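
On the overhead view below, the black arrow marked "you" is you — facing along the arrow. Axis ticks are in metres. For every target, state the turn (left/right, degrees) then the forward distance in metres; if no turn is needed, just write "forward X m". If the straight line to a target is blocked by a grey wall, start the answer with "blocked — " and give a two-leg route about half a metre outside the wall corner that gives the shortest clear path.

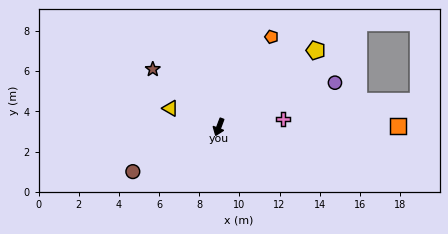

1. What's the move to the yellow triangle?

turn right 90°, forward 2.6 m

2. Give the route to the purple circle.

turn left 132°, forward 6.2 m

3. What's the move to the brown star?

turn right 110°, forward 4.4 m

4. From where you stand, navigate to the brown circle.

turn right 42°, forward 4.8 m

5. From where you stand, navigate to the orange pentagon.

turn left 170°, forward 5.2 m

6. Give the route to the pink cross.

turn left 118°, forward 3.2 m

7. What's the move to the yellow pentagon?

turn left 149°, forward 6.1 m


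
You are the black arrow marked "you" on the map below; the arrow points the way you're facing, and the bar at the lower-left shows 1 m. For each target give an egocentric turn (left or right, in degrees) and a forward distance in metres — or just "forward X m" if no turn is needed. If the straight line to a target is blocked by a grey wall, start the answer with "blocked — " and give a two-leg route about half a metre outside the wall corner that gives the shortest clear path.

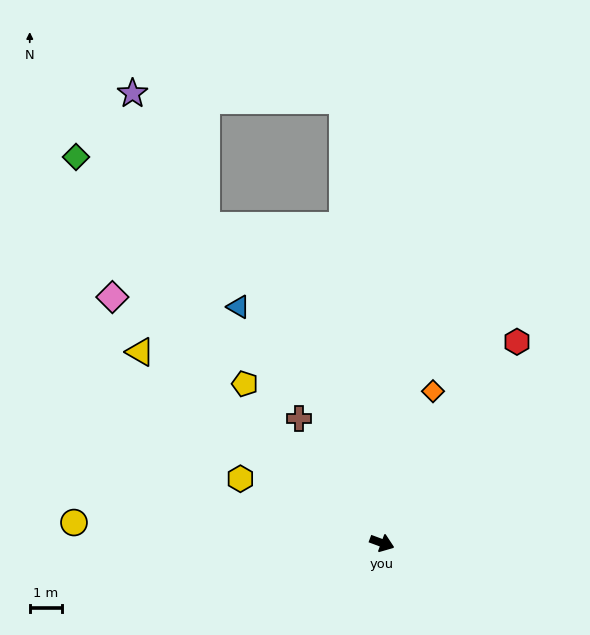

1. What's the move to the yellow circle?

turn right 163°, forward 9.6 m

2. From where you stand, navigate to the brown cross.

turn left 144°, forward 4.6 m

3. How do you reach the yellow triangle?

turn left 162°, forward 9.6 m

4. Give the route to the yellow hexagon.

turn left 176°, forward 4.8 m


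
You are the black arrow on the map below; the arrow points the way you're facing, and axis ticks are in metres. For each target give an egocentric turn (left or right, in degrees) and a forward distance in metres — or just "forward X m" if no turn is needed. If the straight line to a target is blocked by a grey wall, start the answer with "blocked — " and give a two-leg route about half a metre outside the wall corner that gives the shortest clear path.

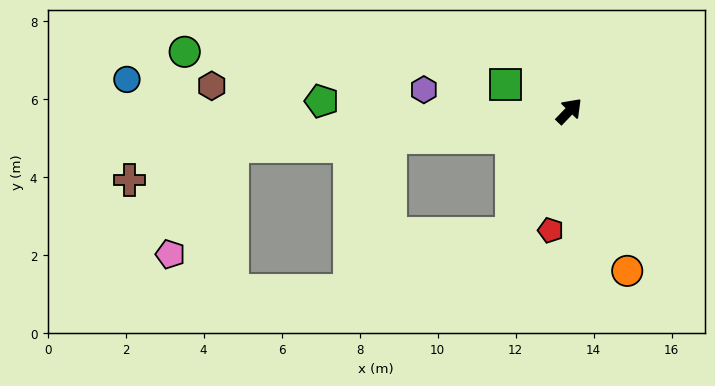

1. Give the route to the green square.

turn left 111°, forward 1.8 m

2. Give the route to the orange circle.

turn right 116°, forward 4.4 m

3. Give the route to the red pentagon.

turn right 145°, forward 3.1 m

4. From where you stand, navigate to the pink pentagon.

blocked — turn left 140°, forward 8.7 m, then turn left 54°, forward 3.2 m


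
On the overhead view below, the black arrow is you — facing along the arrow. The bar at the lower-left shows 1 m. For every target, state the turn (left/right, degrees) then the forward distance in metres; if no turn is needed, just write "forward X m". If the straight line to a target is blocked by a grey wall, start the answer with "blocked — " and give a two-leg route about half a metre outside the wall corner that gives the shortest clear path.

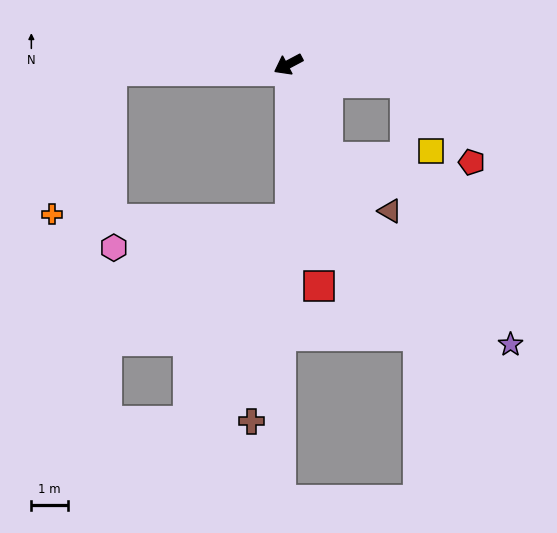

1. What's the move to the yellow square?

blocked — turn left 143°, forward 3.2 m, then turn right 61°, forward 2.0 m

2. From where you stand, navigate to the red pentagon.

blocked — turn left 143°, forward 3.2 m, then turn right 41°, forward 2.8 m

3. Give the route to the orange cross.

blocked — turn right 26°, forward 4.8 m, then turn left 66°, forward 4.2 m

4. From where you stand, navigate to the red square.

turn left 70°, forward 6.1 m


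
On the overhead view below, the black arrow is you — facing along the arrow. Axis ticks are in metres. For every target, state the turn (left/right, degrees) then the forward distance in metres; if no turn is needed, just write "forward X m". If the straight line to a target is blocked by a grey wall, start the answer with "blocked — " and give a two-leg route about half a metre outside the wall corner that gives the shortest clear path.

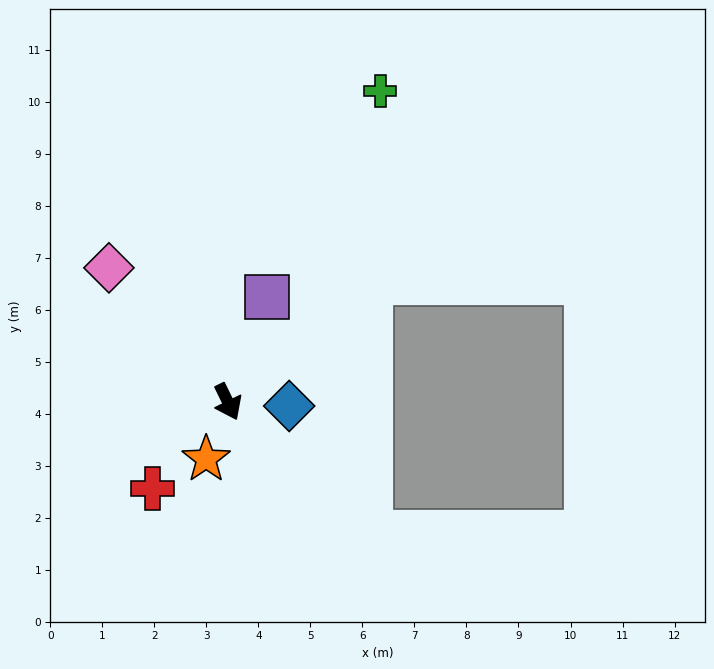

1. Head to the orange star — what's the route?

turn right 47°, forward 1.2 m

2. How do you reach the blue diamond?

turn left 60°, forward 1.2 m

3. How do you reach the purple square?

turn left 133°, forward 2.1 m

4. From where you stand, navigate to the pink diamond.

turn right 164°, forward 3.4 m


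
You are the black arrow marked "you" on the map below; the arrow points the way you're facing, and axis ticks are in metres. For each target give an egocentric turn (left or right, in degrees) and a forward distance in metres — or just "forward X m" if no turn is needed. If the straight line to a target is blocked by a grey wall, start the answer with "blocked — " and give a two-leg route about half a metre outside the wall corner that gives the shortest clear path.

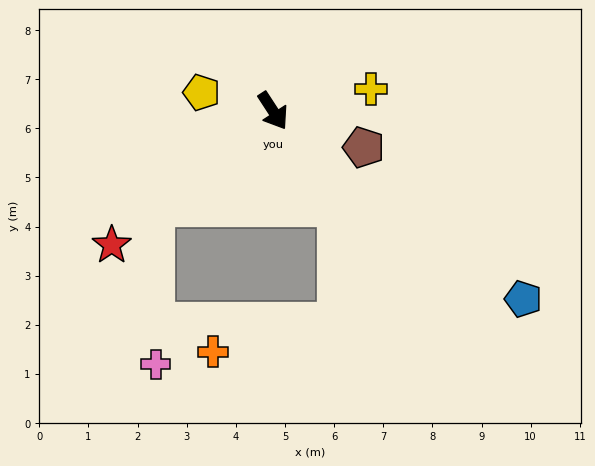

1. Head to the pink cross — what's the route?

blocked — turn right 85°, forward 3.1 m, then turn left 53°, forward 3.2 m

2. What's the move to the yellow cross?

turn left 70°, forward 2.0 m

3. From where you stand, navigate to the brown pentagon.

turn left 35°, forward 2.0 m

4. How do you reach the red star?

turn right 83°, forward 4.3 m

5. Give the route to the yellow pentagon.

turn right 138°, forward 1.5 m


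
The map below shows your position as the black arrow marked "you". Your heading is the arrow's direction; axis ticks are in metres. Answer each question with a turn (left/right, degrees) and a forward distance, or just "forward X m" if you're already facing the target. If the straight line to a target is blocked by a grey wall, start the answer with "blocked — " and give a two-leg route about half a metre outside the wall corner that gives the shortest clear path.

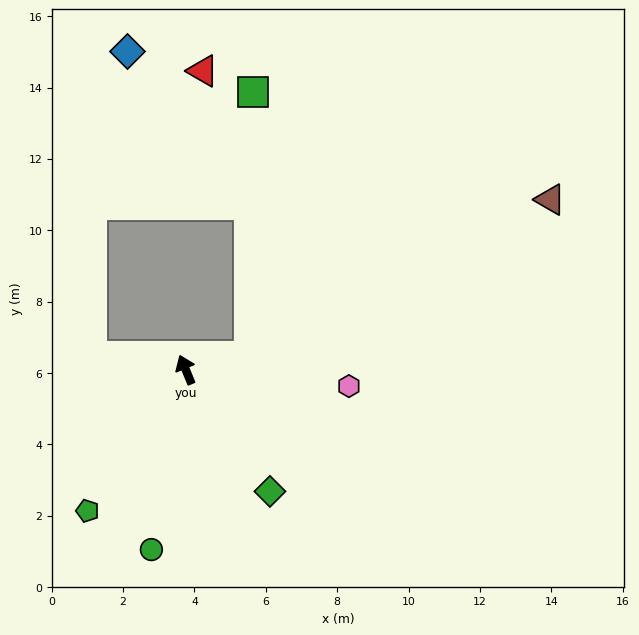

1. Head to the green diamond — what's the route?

turn right 168°, forward 4.1 m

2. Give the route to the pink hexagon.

turn right 118°, forward 4.6 m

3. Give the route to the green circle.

turn left 147°, forward 5.1 m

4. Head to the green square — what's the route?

blocked — turn right 100°, forward 1.8 m, then turn left 77°, forward 7.4 m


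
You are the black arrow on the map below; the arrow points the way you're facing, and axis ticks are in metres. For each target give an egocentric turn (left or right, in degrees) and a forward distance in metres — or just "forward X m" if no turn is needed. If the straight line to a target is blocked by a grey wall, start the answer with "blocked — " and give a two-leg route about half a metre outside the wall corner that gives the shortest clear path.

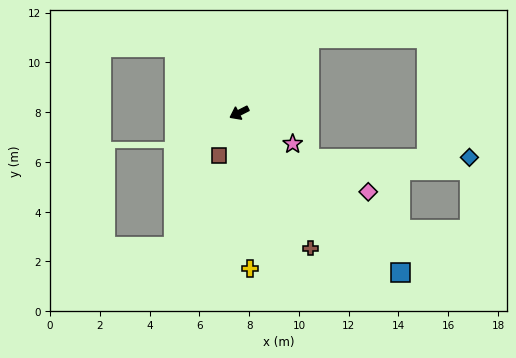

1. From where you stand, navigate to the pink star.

turn left 123°, forward 2.5 m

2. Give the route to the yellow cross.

turn left 67°, forward 6.3 m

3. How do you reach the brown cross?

turn left 91°, forward 6.1 m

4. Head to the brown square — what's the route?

turn left 38°, forward 1.9 m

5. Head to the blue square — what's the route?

turn left 108°, forward 9.1 m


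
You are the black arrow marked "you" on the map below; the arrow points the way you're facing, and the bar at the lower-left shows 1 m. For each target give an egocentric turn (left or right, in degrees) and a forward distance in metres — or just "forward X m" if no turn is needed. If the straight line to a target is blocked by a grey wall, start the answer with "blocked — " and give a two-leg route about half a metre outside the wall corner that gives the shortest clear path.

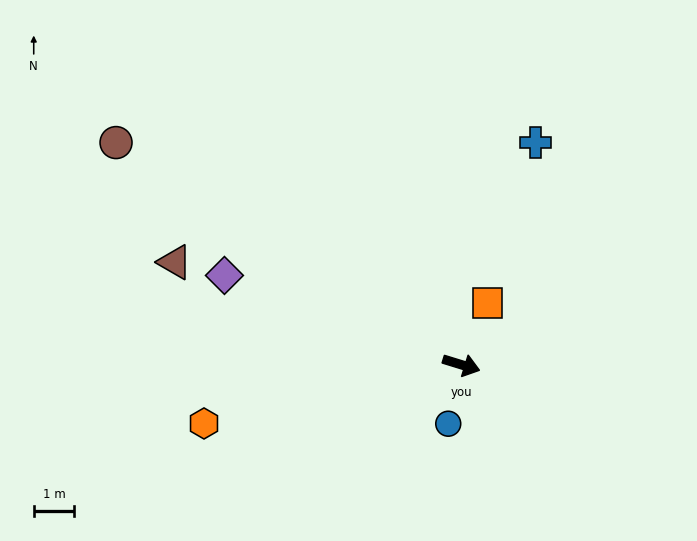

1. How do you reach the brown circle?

turn left 164°, forward 10.1 m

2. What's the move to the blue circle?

turn right 85°, forward 1.5 m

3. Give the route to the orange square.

turn left 84°, forward 1.7 m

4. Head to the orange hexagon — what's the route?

turn right 150°, forward 6.5 m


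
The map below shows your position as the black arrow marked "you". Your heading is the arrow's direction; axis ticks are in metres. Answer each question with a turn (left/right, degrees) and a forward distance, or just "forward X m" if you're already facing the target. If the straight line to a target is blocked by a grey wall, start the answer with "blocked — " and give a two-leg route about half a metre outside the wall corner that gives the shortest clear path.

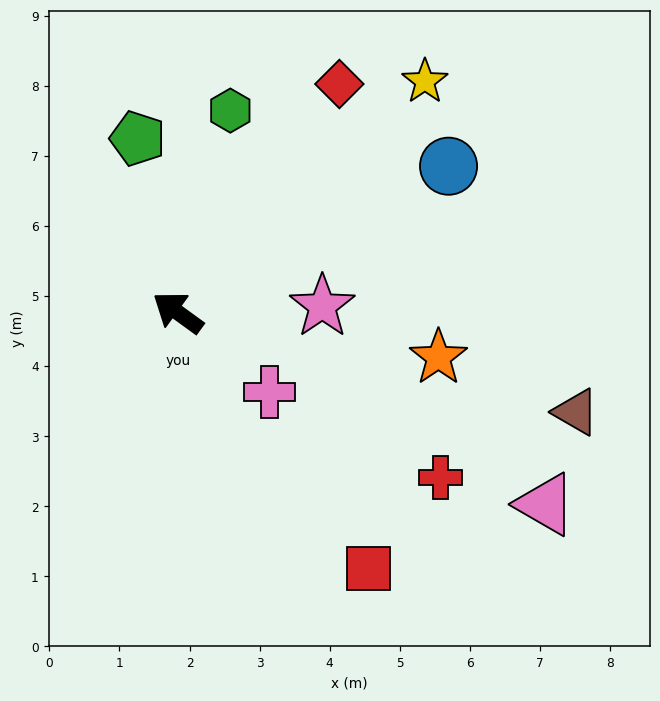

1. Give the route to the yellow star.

turn right 101°, forward 4.8 m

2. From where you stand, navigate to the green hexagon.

turn right 69°, forward 3.0 m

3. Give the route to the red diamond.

turn right 89°, forward 4.0 m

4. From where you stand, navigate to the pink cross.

turn left 175°, forward 1.7 m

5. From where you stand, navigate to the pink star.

turn right 142°, forward 2.1 m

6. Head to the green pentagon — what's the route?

turn right 41°, forward 2.5 m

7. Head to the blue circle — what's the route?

turn right 116°, forward 4.4 m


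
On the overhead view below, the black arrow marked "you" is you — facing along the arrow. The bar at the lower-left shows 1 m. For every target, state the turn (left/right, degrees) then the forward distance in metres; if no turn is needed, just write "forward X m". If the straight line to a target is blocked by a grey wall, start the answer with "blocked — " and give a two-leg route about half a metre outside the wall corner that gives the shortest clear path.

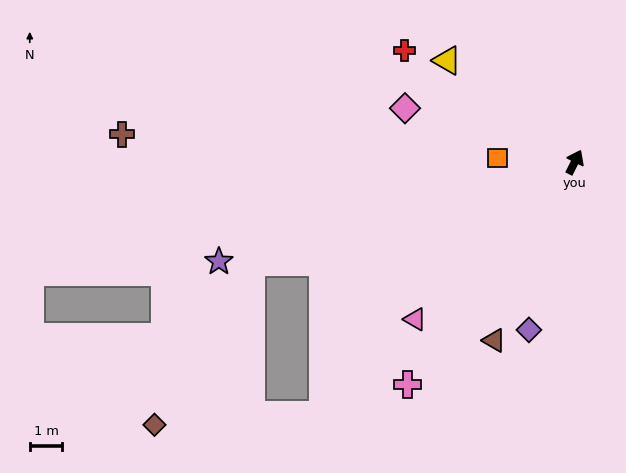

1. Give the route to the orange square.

turn left 114°, forward 2.4 m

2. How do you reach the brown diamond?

blocked — turn left 134°, forward 10.4 m, then turn left 42°, forward 5.8 m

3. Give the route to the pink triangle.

turn left 161°, forward 6.9 m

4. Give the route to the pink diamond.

turn left 99°, forward 5.5 m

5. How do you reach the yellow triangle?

turn left 78°, forward 5.0 m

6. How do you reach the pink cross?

turn left 170°, forward 8.6 m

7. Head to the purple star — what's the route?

turn left 132°, forward 11.4 m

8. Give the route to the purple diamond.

turn right 169°, forward 5.4 m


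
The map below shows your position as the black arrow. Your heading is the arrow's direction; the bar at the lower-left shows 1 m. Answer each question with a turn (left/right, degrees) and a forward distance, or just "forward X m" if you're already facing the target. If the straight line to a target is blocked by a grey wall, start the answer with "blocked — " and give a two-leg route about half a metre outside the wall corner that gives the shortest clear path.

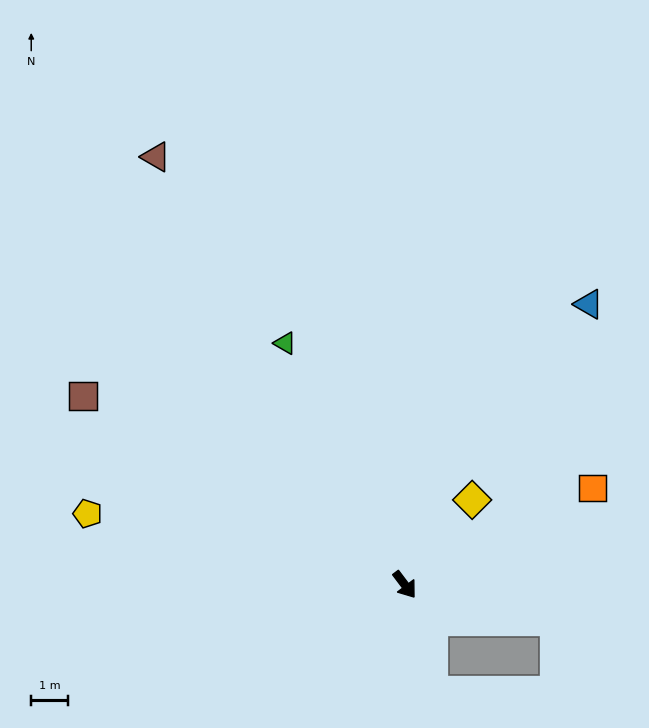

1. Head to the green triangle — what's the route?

turn left 169°, forward 7.3 m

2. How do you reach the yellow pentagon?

turn right 140°, forward 8.8 m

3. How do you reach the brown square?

turn right 157°, forward 10.1 m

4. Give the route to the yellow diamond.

turn left 105°, forward 2.9 m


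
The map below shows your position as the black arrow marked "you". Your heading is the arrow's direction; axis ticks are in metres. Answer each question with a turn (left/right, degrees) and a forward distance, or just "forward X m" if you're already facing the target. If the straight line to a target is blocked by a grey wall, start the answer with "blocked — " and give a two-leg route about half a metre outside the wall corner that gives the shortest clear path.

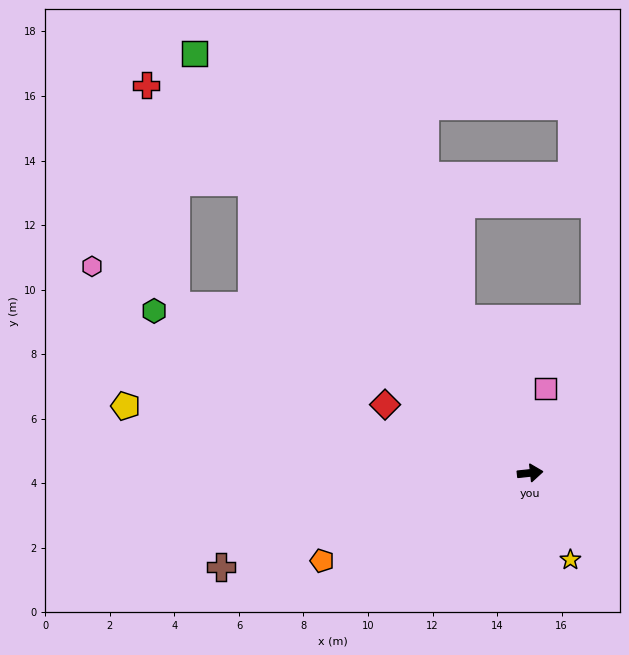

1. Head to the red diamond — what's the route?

turn left 149°, forward 5.0 m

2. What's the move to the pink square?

turn left 74°, forward 2.7 m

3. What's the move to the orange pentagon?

turn right 163°, forward 7.0 m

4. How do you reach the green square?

turn left 123°, forward 16.6 m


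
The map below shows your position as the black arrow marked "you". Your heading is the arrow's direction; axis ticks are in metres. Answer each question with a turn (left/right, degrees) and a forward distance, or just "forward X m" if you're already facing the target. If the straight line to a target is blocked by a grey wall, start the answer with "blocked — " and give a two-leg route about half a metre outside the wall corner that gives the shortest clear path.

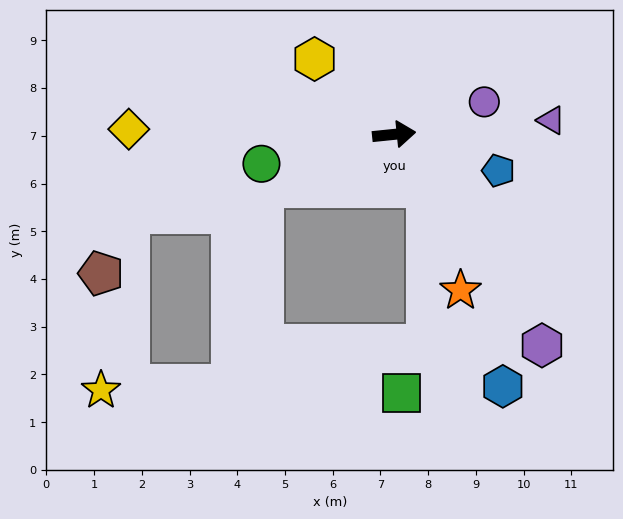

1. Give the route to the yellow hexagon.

turn left 131°, forward 2.3 m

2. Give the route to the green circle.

turn right 173°, forward 2.8 m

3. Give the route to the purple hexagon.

turn right 61°, forward 5.4 m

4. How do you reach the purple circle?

turn left 14°, forward 2.0 m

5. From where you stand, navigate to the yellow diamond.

turn left 173°, forward 5.6 m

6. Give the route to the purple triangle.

forward 3.3 m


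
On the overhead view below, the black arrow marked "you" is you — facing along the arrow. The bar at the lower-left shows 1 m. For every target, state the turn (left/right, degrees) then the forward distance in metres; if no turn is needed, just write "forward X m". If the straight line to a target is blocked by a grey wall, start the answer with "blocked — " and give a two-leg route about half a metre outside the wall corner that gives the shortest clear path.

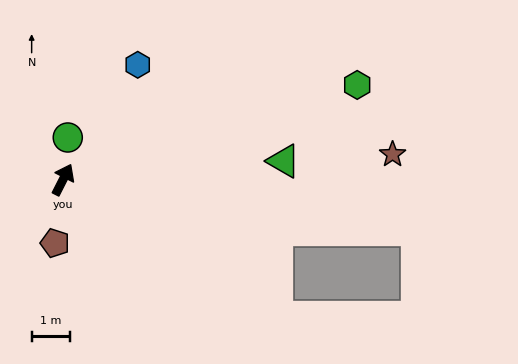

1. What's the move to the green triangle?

turn right 58°, forward 5.8 m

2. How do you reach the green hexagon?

turn right 45°, forward 8.1 m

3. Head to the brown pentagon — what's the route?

turn right 160°, forward 1.7 m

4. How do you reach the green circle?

turn left 21°, forward 1.1 m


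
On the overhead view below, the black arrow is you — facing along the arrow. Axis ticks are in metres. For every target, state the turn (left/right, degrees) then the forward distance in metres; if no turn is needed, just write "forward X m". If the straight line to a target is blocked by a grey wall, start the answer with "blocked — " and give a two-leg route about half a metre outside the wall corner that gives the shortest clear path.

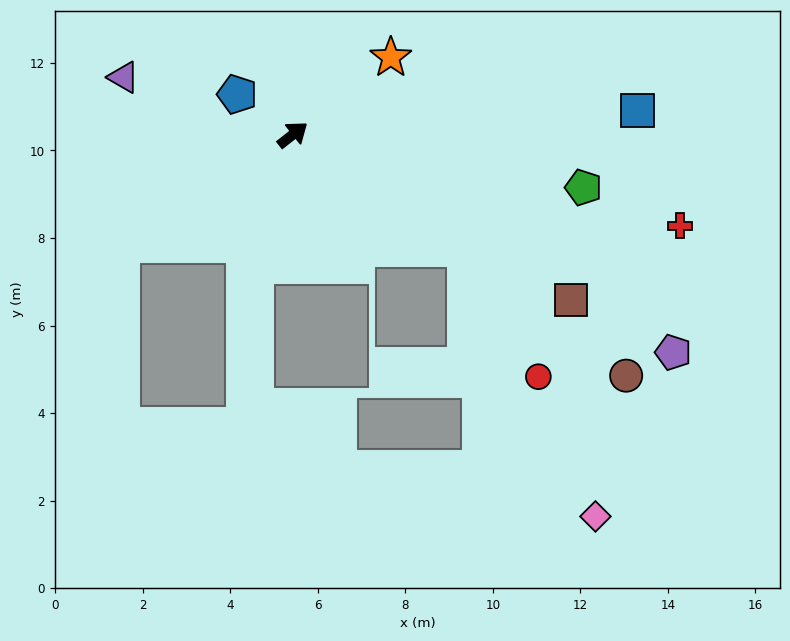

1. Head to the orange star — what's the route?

forward 2.9 m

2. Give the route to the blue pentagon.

turn left 106°, forward 1.6 m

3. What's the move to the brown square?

turn right 69°, forward 7.4 m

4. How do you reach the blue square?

turn right 34°, forward 7.9 m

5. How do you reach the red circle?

blocked — turn right 71°, forward 4.7 m, then turn right 28°, forward 3.4 m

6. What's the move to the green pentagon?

turn right 48°, forward 6.8 m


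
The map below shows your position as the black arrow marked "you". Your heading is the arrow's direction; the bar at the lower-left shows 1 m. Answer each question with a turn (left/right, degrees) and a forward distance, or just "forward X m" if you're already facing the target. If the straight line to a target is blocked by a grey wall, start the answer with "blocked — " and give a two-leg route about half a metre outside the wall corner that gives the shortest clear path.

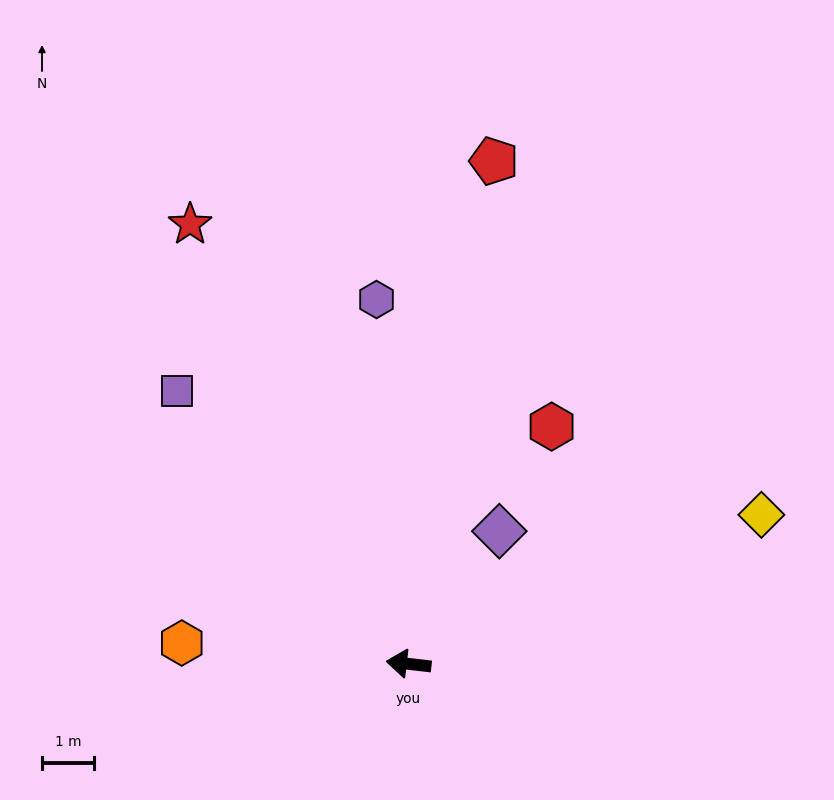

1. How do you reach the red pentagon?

turn right 93°, forward 9.9 m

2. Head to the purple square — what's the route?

turn right 43°, forward 6.9 m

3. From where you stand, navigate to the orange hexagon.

forward 4.4 m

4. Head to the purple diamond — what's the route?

turn right 118°, forward 3.1 m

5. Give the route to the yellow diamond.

turn right 151°, forward 7.4 m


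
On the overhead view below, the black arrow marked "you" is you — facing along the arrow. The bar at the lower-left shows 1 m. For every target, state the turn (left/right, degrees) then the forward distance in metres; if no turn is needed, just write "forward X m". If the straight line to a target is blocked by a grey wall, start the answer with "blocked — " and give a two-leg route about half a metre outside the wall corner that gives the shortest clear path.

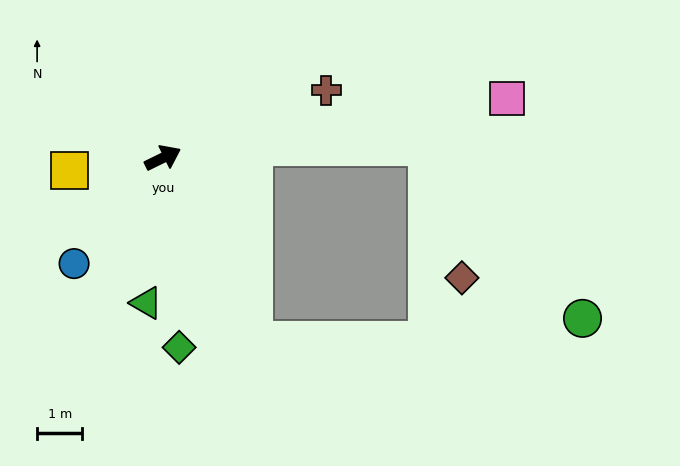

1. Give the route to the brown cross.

turn right 4°, forward 3.9 m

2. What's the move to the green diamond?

turn right 111°, forward 4.2 m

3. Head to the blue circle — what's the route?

turn right 156°, forward 3.1 m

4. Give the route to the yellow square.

turn left 162°, forward 2.1 m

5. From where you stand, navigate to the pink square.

turn right 16°, forward 7.7 m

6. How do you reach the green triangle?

turn right 123°, forward 3.2 m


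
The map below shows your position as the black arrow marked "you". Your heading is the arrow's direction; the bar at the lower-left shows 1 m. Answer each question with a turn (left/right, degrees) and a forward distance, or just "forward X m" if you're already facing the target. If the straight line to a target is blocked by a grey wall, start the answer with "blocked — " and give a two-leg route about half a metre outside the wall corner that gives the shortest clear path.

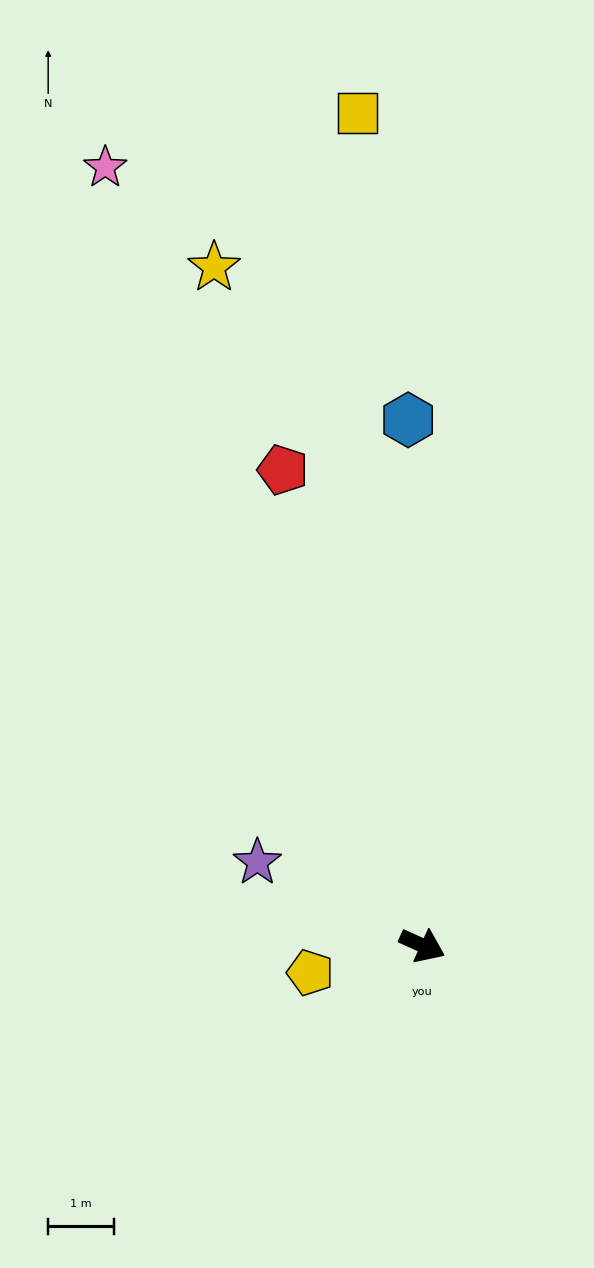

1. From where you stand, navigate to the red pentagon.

turn left 131°, forward 7.6 m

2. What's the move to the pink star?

turn left 137°, forward 12.9 m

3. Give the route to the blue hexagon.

turn left 116°, forward 8.0 m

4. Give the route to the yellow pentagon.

turn right 142°, forward 1.8 m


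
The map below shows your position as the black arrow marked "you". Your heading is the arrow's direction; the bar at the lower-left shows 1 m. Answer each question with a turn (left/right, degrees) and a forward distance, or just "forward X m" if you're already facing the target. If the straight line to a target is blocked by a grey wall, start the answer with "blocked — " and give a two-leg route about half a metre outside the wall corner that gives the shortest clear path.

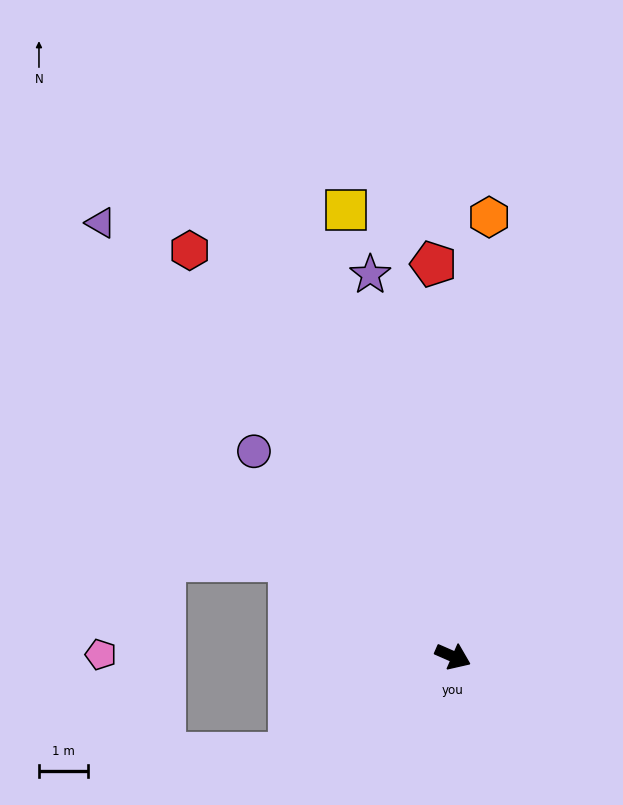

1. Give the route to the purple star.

turn left 126°, forward 8.0 m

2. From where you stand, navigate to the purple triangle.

turn left 153°, forward 11.4 m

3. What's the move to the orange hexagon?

turn left 109°, forward 9.0 m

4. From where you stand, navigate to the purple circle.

turn left 158°, forward 5.8 m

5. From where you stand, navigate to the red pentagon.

turn left 116°, forward 8.0 m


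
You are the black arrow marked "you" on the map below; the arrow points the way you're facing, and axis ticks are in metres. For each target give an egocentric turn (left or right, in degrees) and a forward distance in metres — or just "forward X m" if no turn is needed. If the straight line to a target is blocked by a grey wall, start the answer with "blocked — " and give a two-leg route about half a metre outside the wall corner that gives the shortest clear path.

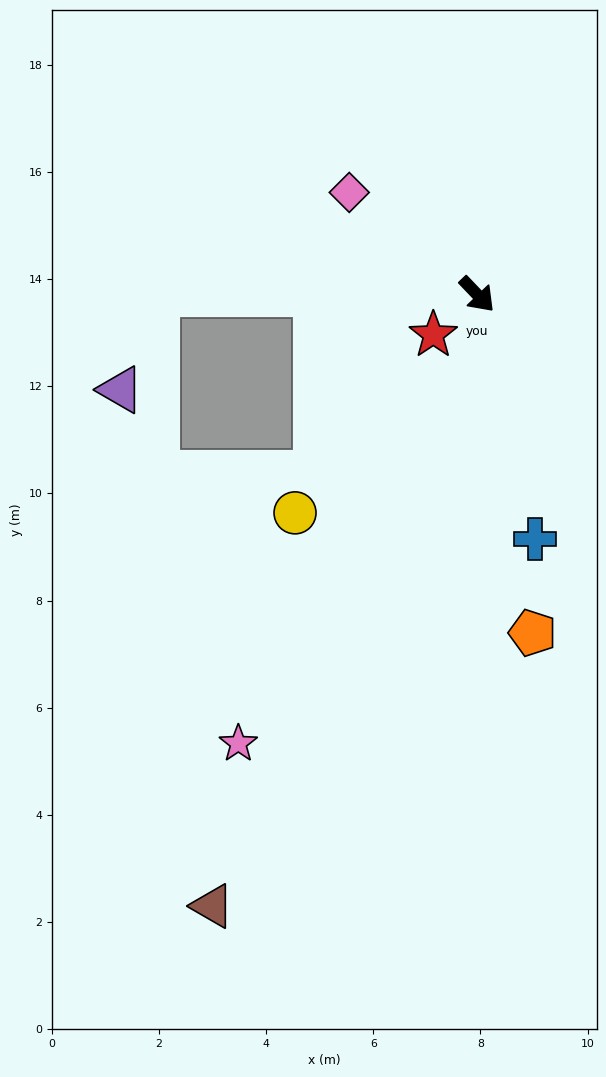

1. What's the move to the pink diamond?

turn right 172°, forward 3.1 m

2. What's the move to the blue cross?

turn right 30°, forward 4.7 m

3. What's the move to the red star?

turn right 91°, forward 1.1 m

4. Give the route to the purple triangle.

blocked — turn right 134°, forward 6.0 m, then turn left 70°, forward 1.9 m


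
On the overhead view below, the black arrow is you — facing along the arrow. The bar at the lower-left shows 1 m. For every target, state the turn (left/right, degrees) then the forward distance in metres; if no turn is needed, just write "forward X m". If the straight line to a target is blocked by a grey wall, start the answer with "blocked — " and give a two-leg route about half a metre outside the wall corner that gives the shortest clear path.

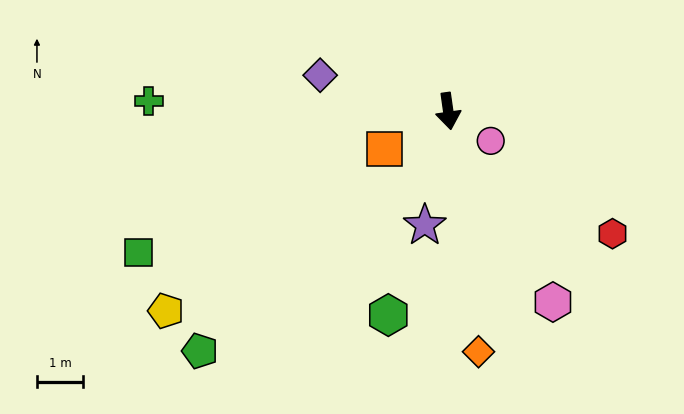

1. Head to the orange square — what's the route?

turn right 67°, forward 1.6 m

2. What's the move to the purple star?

turn right 20°, forward 2.5 m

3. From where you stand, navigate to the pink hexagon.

turn left 21°, forward 4.7 m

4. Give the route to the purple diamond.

turn right 114°, forward 2.9 m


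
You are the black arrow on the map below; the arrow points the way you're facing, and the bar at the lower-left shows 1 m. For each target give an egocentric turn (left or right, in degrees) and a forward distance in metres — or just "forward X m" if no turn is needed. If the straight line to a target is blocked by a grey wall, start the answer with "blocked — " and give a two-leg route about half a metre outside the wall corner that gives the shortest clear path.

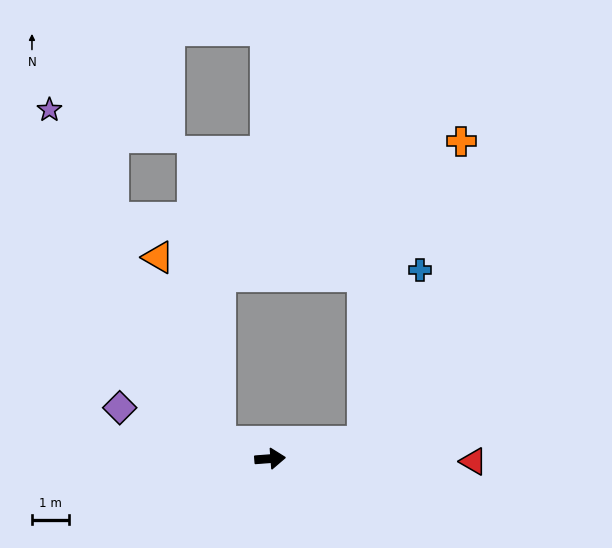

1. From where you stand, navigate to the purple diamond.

turn left 157°, forward 4.2 m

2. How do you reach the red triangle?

turn right 5°, forward 5.4 m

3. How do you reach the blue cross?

blocked — turn left 6°, forward 2.5 m, then turn left 61°, forward 4.8 m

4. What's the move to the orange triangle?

blocked — turn left 157°, forward 1.4 m, then turn right 53°, forward 5.2 m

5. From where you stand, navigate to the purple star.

blocked — turn left 157°, forward 1.4 m, then turn right 44°, forward 10.0 m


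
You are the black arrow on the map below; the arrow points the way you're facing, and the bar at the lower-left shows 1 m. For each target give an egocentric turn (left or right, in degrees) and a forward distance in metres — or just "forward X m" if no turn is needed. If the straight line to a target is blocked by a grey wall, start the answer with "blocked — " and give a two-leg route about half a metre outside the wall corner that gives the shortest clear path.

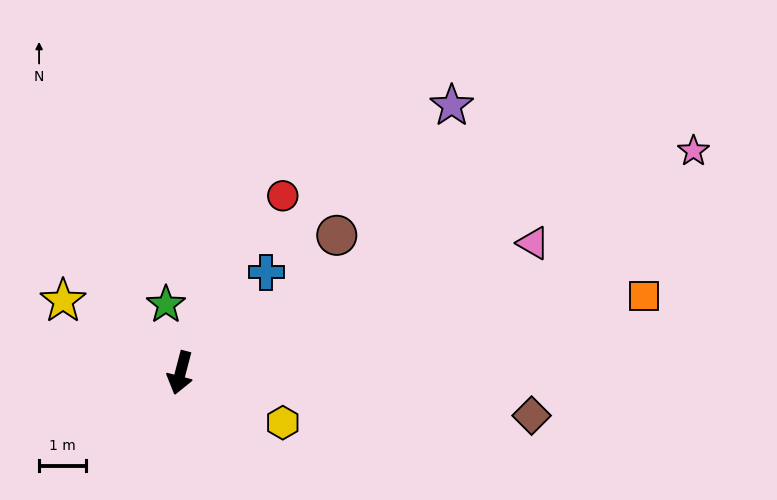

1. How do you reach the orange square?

turn left 114°, forward 10.1 m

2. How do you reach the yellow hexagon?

turn left 79°, forward 2.4 m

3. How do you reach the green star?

turn right 153°, forward 1.5 m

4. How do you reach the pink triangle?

turn left 125°, forward 8.1 m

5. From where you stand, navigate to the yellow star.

turn right 107°, forward 3.0 m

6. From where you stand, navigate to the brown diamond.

turn left 98°, forward 7.6 m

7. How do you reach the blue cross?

turn left 154°, forward 2.8 m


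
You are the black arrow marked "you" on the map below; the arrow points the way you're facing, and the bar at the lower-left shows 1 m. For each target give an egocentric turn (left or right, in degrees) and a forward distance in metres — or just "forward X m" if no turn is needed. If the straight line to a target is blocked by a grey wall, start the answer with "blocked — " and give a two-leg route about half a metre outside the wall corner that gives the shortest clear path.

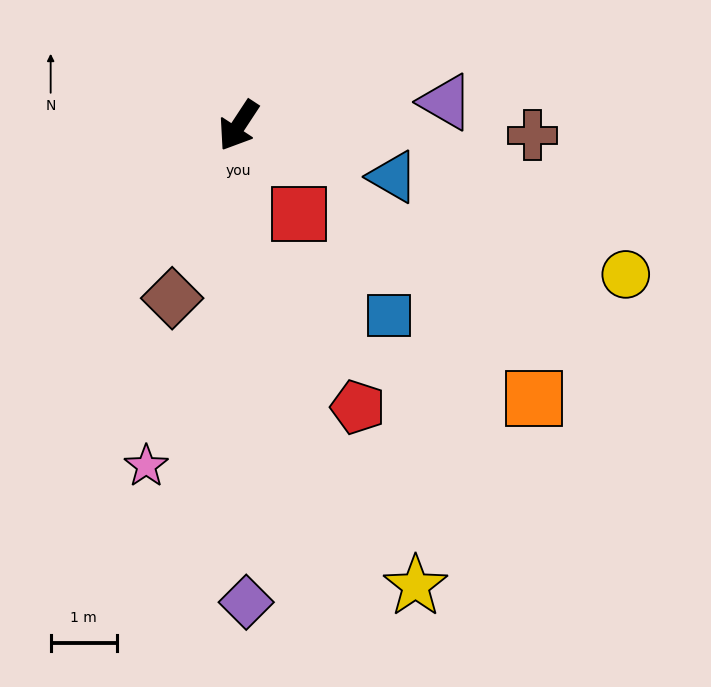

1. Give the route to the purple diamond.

turn left 34°, forward 7.2 m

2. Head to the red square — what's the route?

turn left 68°, forward 1.6 m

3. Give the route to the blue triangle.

turn left 105°, forward 2.5 m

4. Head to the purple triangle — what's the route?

turn left 130°, forward 3.2 m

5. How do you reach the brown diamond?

turn left 12°, forward 2.8 m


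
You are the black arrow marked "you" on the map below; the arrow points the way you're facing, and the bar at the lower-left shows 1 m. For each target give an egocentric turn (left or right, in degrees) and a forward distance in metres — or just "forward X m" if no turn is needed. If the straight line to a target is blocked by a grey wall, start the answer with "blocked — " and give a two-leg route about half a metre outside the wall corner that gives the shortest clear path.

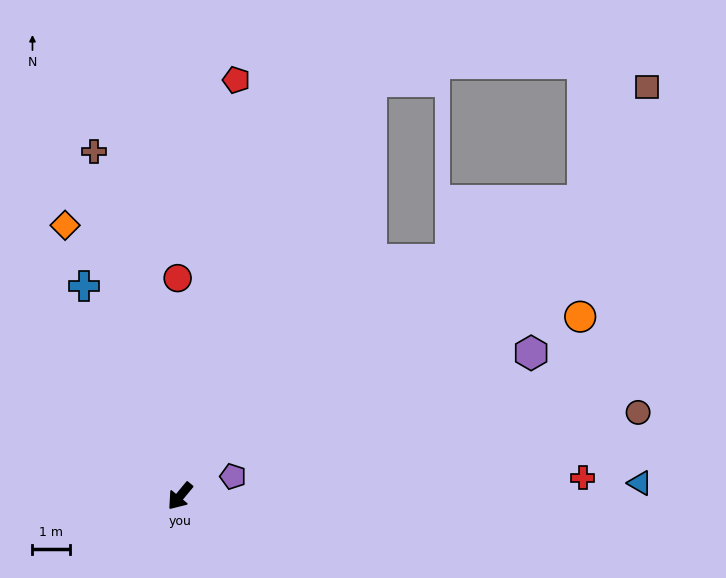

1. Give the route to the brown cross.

turn right 126°, forward 9.5 m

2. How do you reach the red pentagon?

turn right 148°, forward 11.2 m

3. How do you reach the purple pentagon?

turn left 150°, forward 1.5 m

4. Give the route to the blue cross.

turn right 116°, forward 6.2 m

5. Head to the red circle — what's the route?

turn right 140°, forward 5.8 m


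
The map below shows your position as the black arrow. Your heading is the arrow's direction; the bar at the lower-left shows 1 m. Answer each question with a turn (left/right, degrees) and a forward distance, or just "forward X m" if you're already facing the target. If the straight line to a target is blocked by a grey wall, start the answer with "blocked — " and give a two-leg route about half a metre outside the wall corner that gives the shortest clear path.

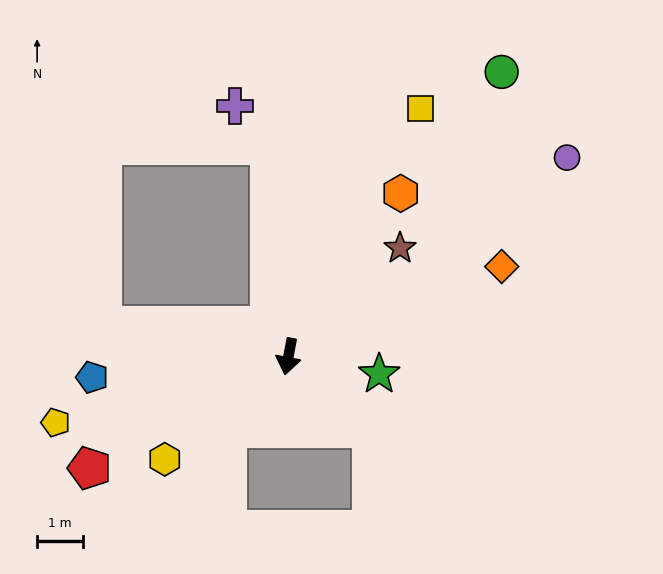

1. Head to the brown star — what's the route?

turn left 145°, forward 3.4 m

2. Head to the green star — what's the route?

turn left 90°, forward 2.0 m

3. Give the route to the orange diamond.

turn left 124°, forward 5.1 m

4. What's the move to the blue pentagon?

turn right 73°, forward 4.3 m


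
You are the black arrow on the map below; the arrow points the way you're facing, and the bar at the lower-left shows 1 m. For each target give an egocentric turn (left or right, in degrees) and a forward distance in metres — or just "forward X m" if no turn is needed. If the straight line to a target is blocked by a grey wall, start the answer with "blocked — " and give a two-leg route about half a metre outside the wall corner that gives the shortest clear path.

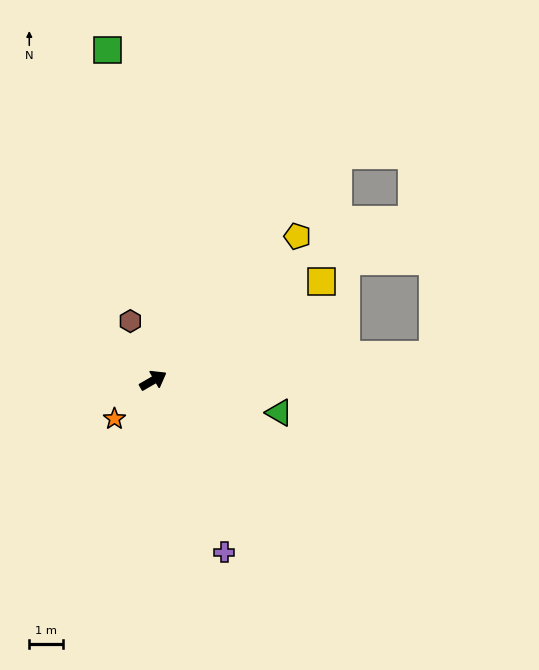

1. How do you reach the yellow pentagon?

turn left 15°, forward 6.1 m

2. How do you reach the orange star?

turn right 165°, forward 1.6 m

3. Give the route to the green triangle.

turn right 44°, forward 3.9 m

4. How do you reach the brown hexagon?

turn left 81°, forward 1.9 m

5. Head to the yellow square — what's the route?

forward 5.8 m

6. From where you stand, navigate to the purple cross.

turn right 98°, forward 5.6 m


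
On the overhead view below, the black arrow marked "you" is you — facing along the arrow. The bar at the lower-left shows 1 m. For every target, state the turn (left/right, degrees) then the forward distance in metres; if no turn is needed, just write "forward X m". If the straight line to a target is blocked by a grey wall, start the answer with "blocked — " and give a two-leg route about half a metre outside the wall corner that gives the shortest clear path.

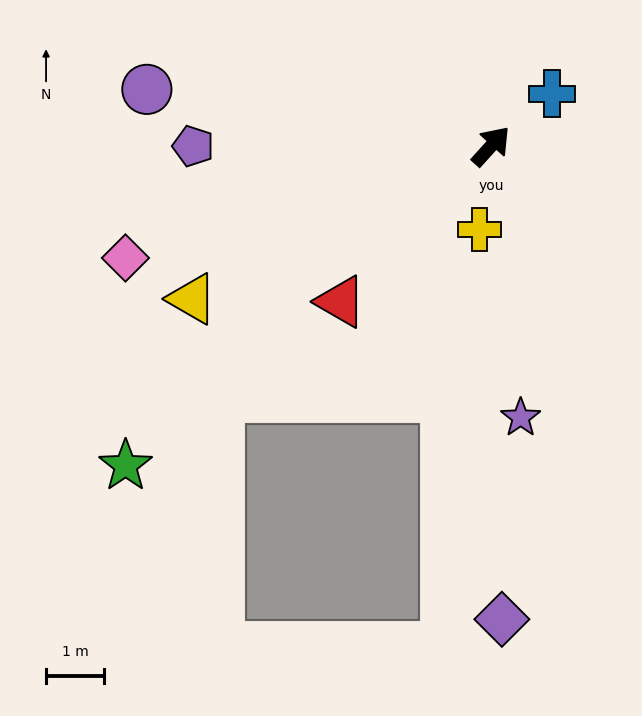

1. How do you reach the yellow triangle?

turn left 159°, forward 5.8 m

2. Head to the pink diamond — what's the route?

turn left 149°, forward 6.6 m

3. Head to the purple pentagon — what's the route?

turn left 132°, forward 5.1 m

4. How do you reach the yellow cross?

turn right 146°, forward 1.4 m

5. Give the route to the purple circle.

turn left 123°, forward 6.0 m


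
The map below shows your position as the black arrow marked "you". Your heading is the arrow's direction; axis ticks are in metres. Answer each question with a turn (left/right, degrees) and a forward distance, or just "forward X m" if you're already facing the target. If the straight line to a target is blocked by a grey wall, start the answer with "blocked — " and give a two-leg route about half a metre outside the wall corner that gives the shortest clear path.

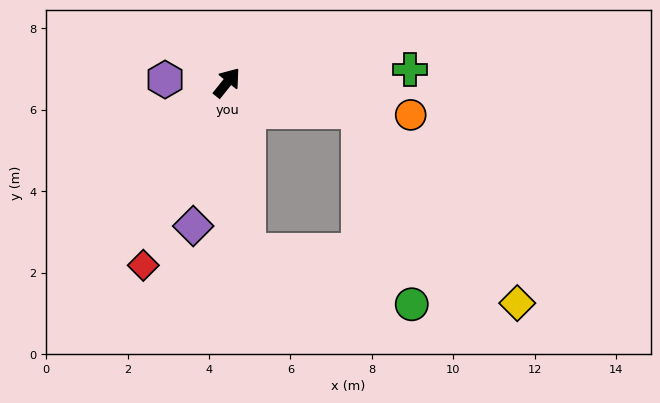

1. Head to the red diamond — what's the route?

turn right 166°, forward 4.9 m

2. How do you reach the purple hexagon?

turn left 126°, forward 1.5 m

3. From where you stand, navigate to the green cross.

turn right 47°, forward 4.5 m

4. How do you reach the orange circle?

turn right 61°, forward 4.6 m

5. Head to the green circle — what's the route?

blocked — turn right 64°, forward 3.3 m, then turn right 62°, forward 4.9 m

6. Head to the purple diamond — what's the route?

turn right 155°, forward 3.6 m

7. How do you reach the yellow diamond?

blocked — turn right 64°, forward 3.3 m, then turn right 37°, forward 6.1 m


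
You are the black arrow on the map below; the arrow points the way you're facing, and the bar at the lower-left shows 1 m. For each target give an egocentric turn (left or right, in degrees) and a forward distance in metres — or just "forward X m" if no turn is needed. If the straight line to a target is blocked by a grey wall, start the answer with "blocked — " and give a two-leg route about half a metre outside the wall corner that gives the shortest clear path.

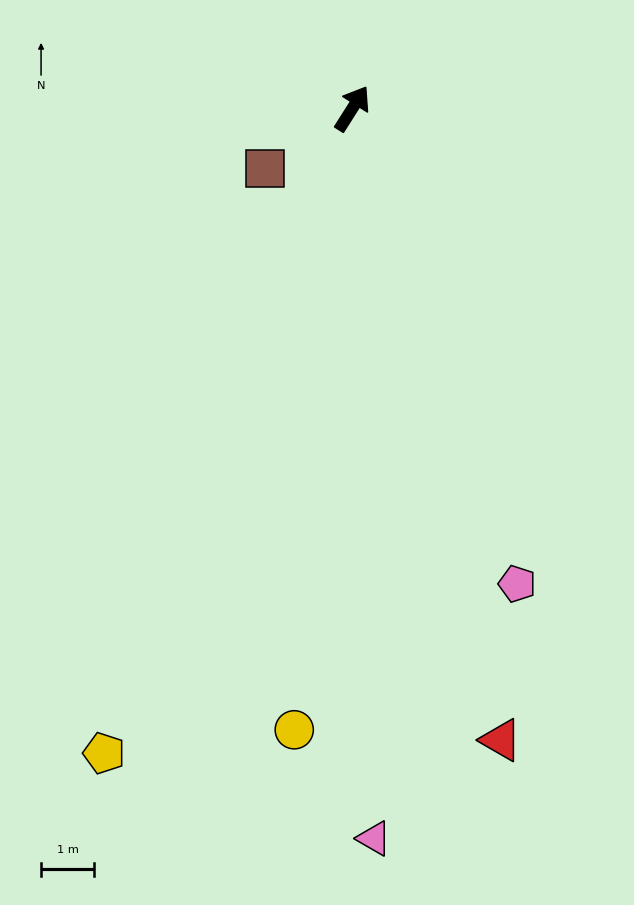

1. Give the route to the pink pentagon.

turn right 129°, forward 9.4 m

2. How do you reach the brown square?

turn left 157°, forward 2.0 m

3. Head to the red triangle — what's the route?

turn right 134°, forward 12.2 m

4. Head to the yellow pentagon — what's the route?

turn right 169°, forward 13.0 m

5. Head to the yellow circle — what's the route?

turn right 153°, forward 11.7 m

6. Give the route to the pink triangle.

turn right 146°, forward 13.7 m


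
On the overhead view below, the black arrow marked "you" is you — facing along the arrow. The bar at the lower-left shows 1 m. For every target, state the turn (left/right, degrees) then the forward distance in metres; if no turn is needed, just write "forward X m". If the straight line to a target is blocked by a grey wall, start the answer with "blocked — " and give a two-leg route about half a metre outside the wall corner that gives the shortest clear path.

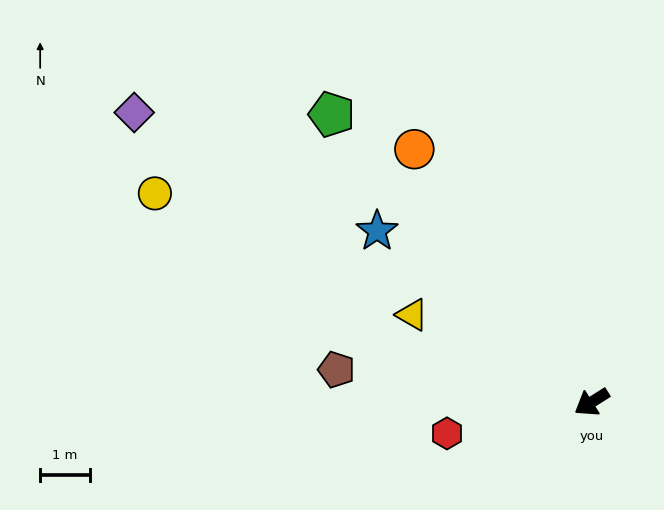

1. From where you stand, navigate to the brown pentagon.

turn right 40°, forward 5.2 m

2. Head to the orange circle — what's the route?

turn right 87°, forward 6.2 m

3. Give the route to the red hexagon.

turn right 20°, forward 3.0 m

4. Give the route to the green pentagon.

turn right 80°, forward 7.8 m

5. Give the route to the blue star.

turn right 71°, forward 5.5 m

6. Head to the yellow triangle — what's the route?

turn right 58°, forward 4.0 m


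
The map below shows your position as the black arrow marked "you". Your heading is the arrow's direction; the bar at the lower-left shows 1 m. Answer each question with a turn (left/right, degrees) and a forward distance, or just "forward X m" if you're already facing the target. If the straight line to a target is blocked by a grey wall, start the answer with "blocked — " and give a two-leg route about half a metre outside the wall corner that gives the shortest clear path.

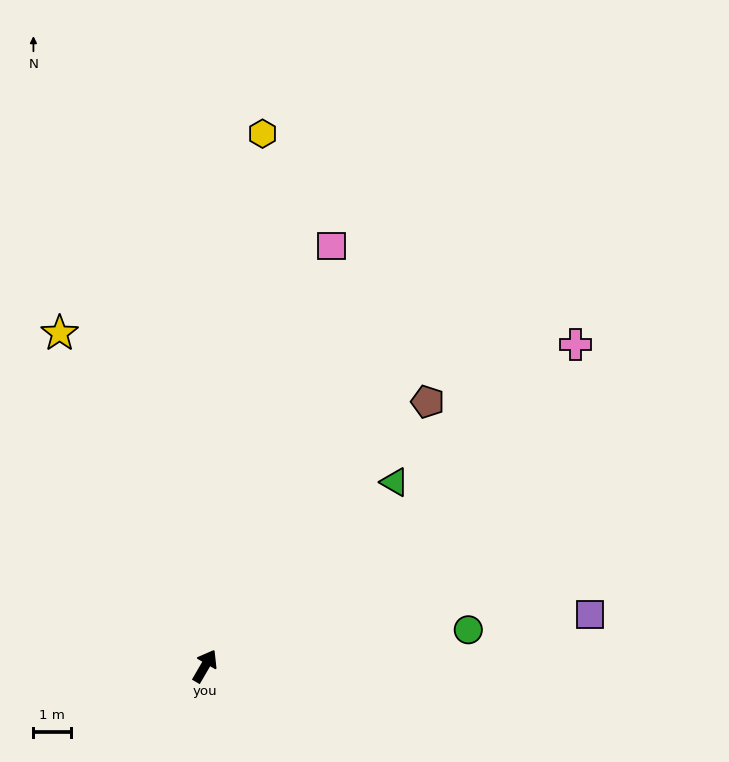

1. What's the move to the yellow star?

turn left 54°, forward 9.6 m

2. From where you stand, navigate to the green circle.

turn right 52°, forward 7.0 m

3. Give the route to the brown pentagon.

turn right 10°, forward 9.1 m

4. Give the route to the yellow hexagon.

turn left 24°, forward 14.1 m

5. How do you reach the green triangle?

turn right 16°, forward 7.0 m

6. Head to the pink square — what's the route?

turn left 13°, forward 11.6 m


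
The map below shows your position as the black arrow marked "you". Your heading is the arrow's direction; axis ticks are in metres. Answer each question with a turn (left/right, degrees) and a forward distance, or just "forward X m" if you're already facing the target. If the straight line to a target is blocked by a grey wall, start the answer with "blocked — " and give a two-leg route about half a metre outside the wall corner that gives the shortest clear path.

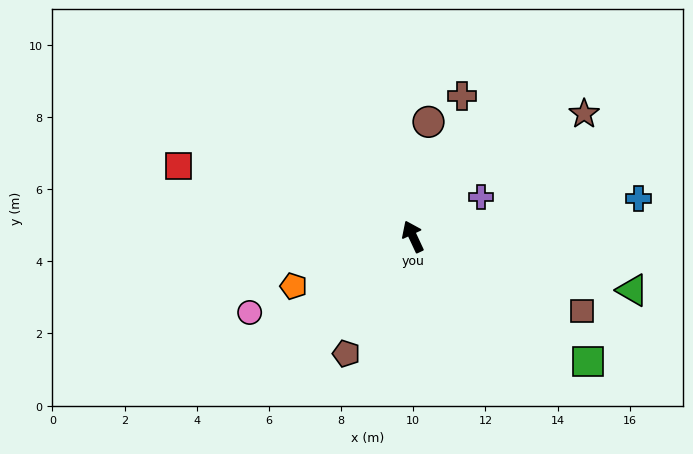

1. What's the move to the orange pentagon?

turn left 88°, forward 3.6 m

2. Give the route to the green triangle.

turn right 129°, forward 6.3 m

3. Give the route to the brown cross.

turn right 44°, forward 4.1 m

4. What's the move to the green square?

turn right 151°, forward 6.0 m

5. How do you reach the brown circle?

turn right 33°, forward 3.2 m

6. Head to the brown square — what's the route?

turn right 139°, forward 5.1 m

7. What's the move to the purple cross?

turn right 85°, forward 2.2 m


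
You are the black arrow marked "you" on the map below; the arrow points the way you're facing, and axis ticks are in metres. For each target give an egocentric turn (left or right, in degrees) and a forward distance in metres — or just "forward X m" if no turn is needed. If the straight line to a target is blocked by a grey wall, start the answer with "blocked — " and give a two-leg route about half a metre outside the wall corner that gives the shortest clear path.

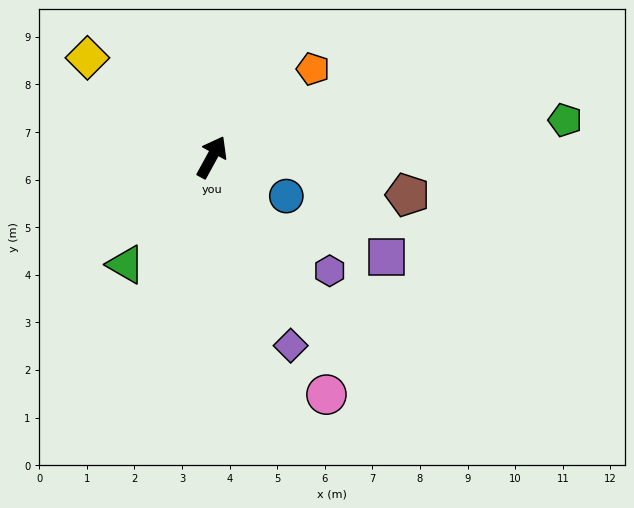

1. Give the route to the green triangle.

turn left 170°, forward 2.9 m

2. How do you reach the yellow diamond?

turn left 80°, forward 3.3 m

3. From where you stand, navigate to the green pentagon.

turn right 55°, forward 7.5 m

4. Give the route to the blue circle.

turn right 89°, forward 1.8 m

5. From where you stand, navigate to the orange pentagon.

turn right 20°, forward 2.8 m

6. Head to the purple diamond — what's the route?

turn right 129°, forward 4.3 m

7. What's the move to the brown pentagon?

turn right 72°, forward 4.2 m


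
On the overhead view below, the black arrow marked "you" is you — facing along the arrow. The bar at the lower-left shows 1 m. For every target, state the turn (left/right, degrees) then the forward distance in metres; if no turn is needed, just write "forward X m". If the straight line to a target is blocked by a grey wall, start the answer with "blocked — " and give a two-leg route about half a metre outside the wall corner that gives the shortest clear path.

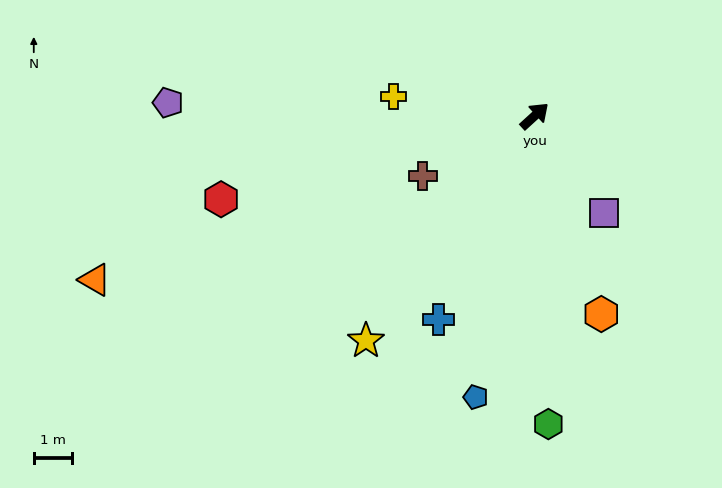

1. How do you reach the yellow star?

turn right 169°, forward 7.3 m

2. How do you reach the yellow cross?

turn left 130°, forward 3.7 m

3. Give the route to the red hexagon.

turn left 152°, forward 8.5 m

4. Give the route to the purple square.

turn right 97°, forward 3.1 m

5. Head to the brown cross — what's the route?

turn left 166°, forward 3.3 m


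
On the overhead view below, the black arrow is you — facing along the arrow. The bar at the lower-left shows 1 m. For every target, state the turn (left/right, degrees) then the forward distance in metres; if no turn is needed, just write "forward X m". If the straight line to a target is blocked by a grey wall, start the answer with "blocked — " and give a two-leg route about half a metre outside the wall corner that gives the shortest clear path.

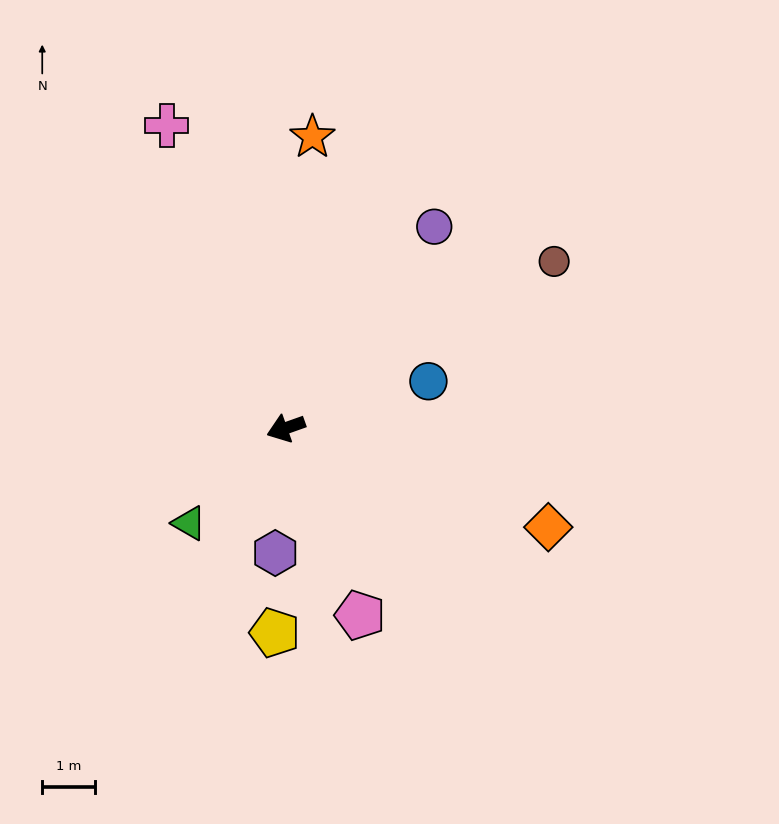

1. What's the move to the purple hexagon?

turn left 66°, forward 2.4 m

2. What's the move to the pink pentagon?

turn left 92°, forward 3.8 m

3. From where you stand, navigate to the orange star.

turn right 115°, forward 5.5 m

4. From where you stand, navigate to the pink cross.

turn right 88°, forward 6.1 m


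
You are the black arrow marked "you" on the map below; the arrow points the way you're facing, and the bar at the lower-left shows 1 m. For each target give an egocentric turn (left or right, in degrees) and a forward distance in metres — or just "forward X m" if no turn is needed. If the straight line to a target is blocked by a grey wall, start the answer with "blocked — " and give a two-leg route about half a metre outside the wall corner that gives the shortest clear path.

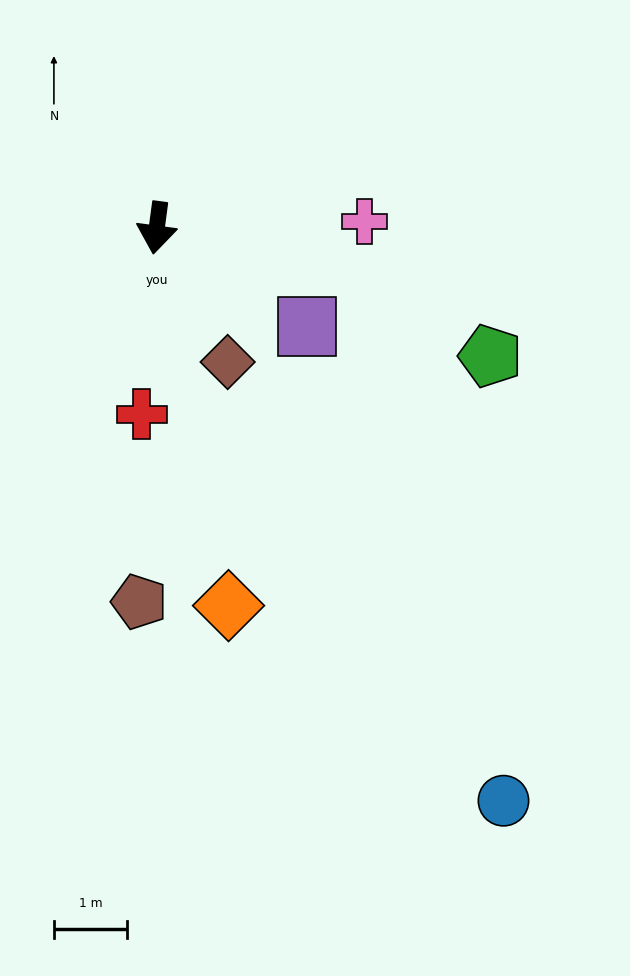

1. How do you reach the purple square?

turn left 64°, forward 2.4 m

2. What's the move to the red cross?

turn left 3°, forward 2.5 m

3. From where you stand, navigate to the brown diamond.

turn left 35°, forward 2.1 m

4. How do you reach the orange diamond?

turn left 18°, forward 5.2 m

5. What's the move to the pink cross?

turn left 99°, forward 2.8 m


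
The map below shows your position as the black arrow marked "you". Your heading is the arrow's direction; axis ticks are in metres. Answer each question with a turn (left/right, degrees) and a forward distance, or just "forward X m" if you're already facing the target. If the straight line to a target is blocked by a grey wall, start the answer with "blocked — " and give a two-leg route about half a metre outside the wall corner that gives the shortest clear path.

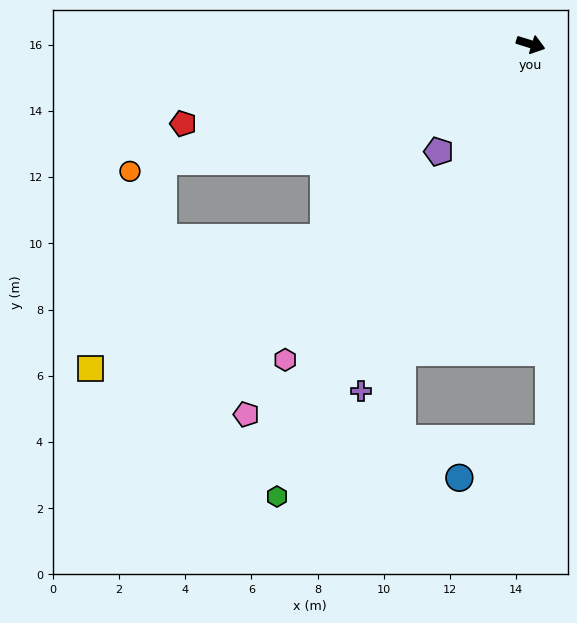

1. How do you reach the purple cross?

turn right 99°, forward 11.7 m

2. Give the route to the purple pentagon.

turn right 113°, forward 4.3 m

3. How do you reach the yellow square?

blocked — turn right 145°, forward 11.6 m, then turn left 53°, forward 6.6 m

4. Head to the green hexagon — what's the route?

turn right 102°, forward 15.7 m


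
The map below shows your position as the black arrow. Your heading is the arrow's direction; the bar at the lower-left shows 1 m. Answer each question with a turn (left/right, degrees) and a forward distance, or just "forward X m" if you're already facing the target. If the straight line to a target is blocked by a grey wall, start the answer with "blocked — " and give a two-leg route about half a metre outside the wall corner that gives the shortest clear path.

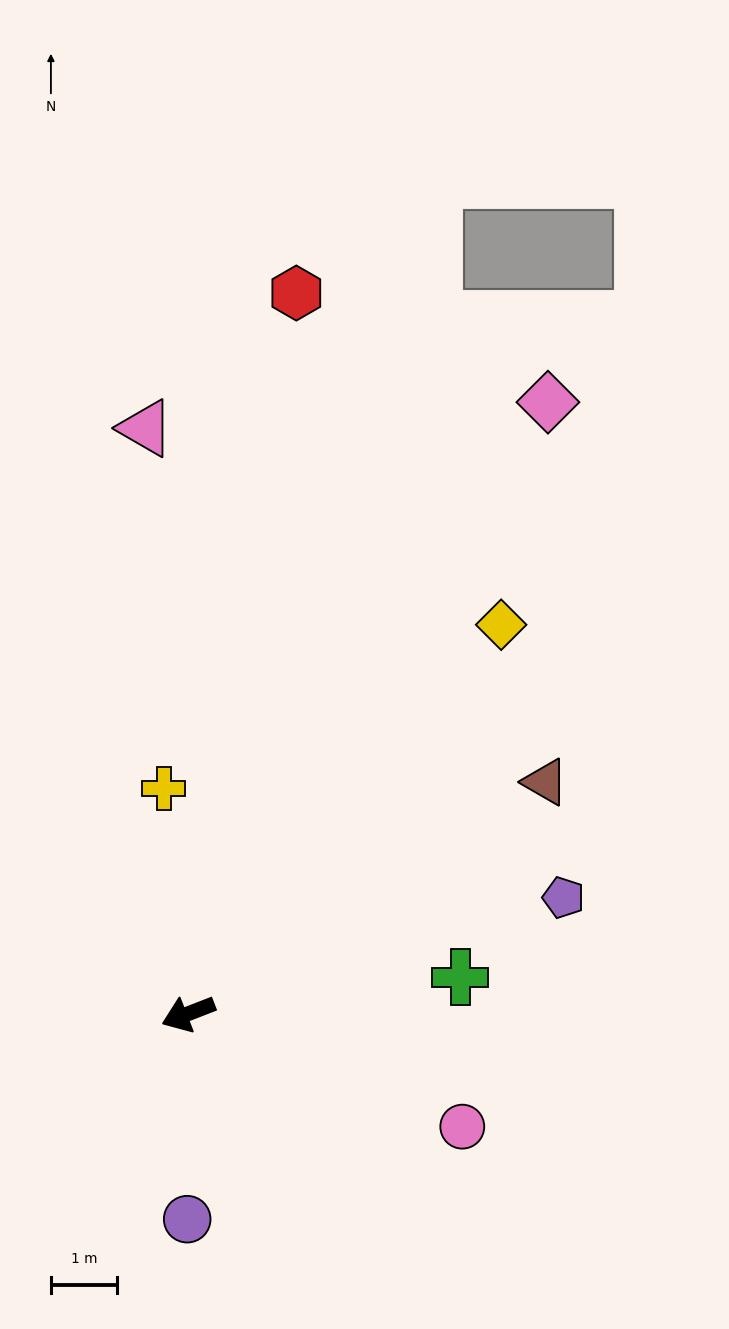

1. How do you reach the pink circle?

turn left 136°, forward 4.5 m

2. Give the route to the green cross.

turn left 166°, forward 4.1 m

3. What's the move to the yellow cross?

turn right 105°, forward 3.4 m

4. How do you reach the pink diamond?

turn right 142°, forward 10.7 m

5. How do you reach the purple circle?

turn left 68°, forward 3.1 m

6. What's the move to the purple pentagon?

turn left 176°, forward 5.9 m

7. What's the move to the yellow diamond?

turn right 150°, forward 7.5 m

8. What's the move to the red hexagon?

turn right 120°, forward 11.0 m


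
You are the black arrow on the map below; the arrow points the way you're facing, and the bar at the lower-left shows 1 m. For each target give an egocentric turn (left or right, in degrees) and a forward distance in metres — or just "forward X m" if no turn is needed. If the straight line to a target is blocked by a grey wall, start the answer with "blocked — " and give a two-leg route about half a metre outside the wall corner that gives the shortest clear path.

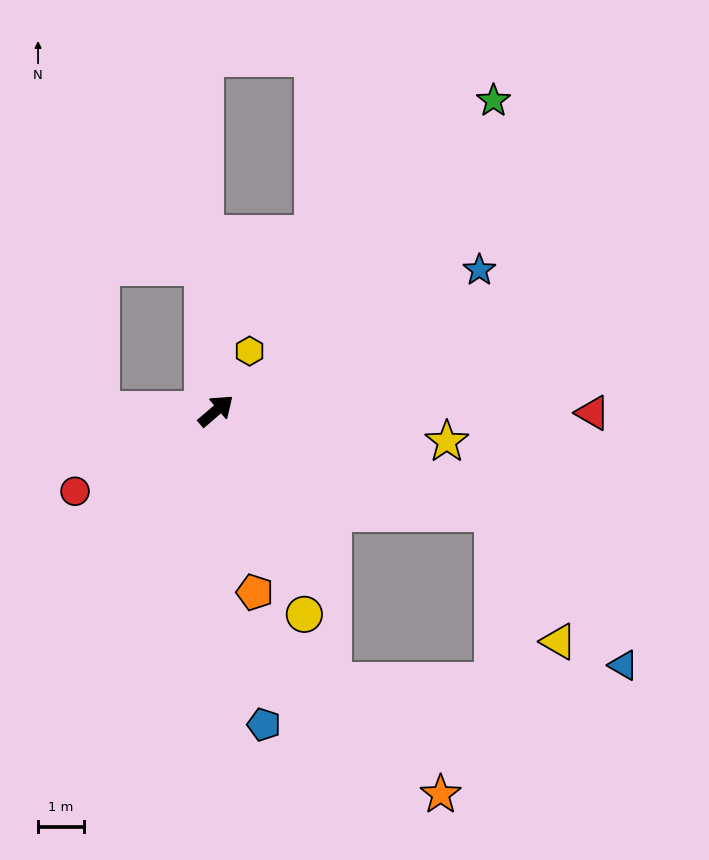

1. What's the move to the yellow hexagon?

turn left 20°, forward 1.5 m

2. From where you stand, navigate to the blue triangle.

blocked — turn right 61°, forward 6.4 m, then turn right 29°, forward 4.4 m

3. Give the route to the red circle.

turn left 169°, forward 3.5 m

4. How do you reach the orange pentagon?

turn right 119°, forward 4.0 m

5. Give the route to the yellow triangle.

blocked — turn right 61°, forward 6.4 m, then turn right 43°, forward 3.2 m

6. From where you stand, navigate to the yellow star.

turn right 48°, forward 5.1 m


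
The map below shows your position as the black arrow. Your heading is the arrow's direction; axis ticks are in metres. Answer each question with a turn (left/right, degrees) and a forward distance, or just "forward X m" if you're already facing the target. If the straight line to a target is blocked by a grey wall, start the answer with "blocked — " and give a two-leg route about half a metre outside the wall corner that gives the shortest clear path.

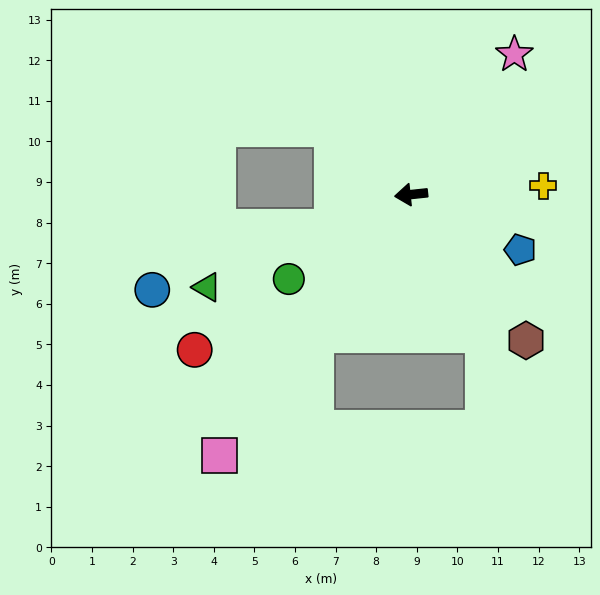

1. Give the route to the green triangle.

turn left 18°, forward 5.5 m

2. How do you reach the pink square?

turn left 48°, forward 8.0 m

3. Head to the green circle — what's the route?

turn left 29°, forward 3.7 m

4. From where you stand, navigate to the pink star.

turn right 132°, forward 4.3 m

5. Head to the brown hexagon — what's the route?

turn left 122°, forward 4.6 m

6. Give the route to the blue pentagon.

turn left 147°, forward 3.0 m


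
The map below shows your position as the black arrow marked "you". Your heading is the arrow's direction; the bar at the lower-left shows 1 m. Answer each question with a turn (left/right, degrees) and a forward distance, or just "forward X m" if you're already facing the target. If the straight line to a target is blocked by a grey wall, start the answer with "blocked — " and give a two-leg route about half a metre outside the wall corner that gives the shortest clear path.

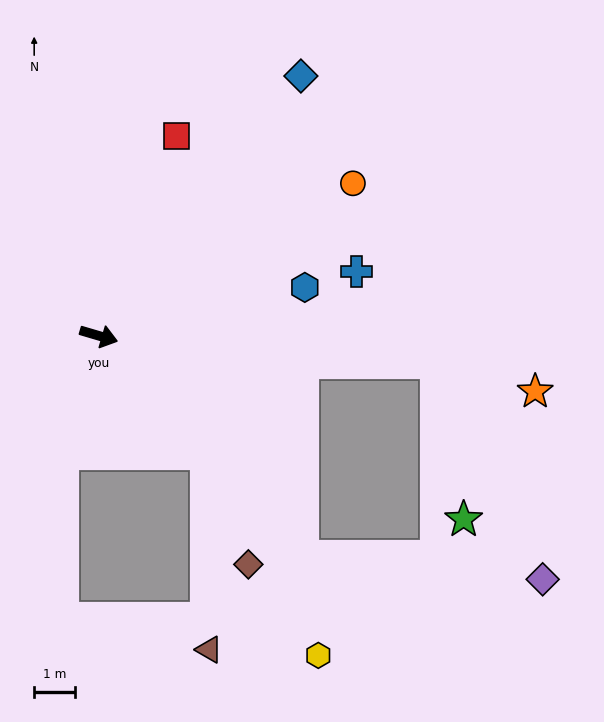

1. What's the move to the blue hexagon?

turn left 30°, forward 5.2 m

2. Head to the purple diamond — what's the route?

blocked — turn right 31°, forward 7.3 m, then turn left 42°, forward 5.9 m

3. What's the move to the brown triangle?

blocked — turn right 30°, forward 3.9 m, then turn right 43°, forward 4.8 m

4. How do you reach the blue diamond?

turn left 69°, forward 8.1 m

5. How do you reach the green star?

blocked — turn left 12°, forward 8.3 m, then turn right 76°, forward 3.9 m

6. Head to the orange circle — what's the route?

turn left 47°, forward 7.2 m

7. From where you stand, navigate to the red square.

turn left 85°, forward 5.2 m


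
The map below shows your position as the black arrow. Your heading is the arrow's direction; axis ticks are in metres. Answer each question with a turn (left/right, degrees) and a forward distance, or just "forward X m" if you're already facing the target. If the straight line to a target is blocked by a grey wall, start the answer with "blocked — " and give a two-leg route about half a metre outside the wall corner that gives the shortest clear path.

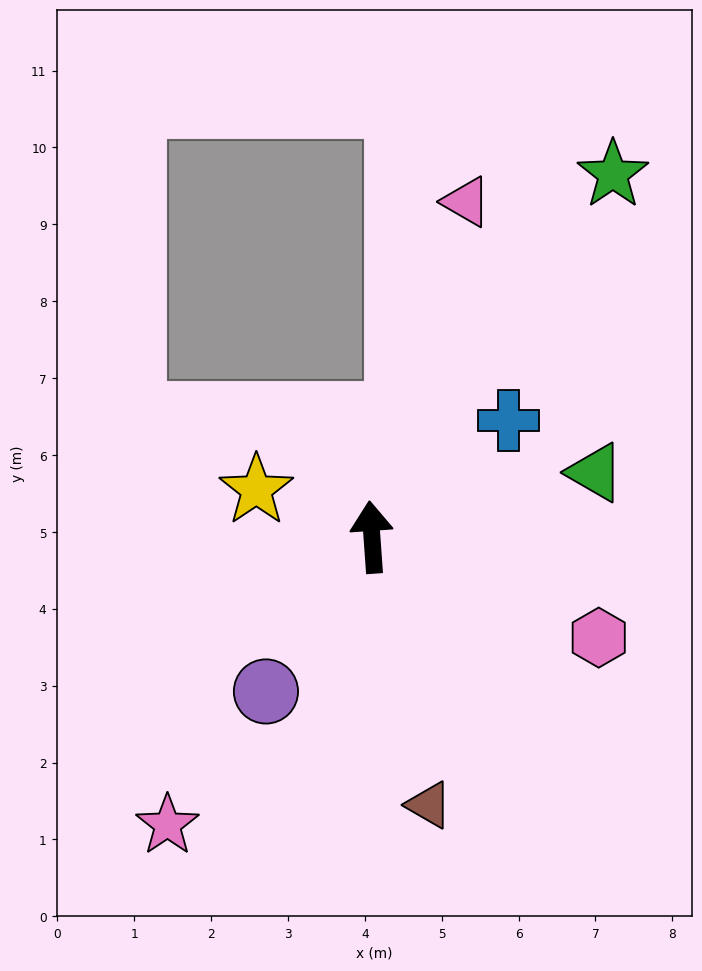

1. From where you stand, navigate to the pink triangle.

turn right 20°, forward 4.5 m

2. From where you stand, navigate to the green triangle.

turn right 78°, forward 3.0 m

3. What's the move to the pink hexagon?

turn right 118°, forward 3.2 m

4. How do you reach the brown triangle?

turn right 172°, forward 3.6 m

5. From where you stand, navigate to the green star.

turn right 38°, forward 5.7 m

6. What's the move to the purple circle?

turn left 141°, forward 2.4 m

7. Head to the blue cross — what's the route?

turn right 54°, forward 2.3 m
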